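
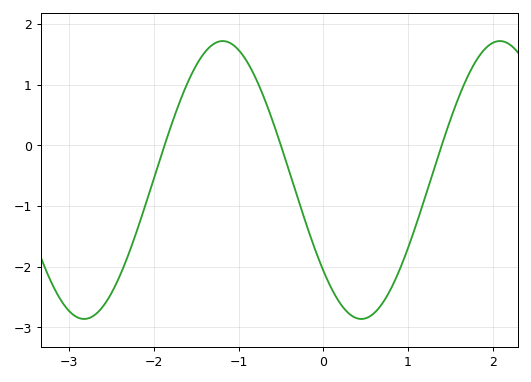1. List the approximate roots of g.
-1.88, -0.501, 1.4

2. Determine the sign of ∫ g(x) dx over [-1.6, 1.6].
negative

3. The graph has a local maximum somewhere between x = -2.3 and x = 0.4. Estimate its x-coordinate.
-1.19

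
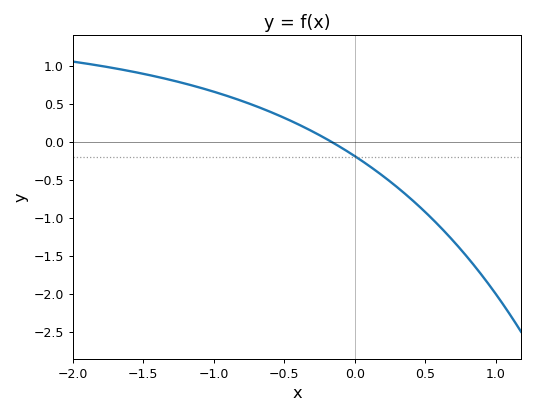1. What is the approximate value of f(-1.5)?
0.891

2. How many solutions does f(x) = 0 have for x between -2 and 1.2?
1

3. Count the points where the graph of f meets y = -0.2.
1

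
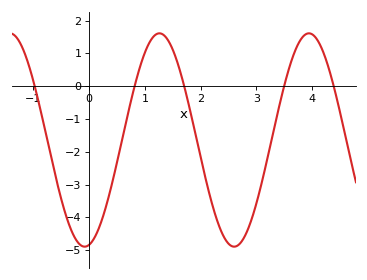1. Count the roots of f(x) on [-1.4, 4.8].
5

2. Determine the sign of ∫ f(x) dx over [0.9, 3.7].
negative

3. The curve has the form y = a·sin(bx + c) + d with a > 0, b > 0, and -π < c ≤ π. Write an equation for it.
y = 3.25sin(2.34x - 1.38) - 1.64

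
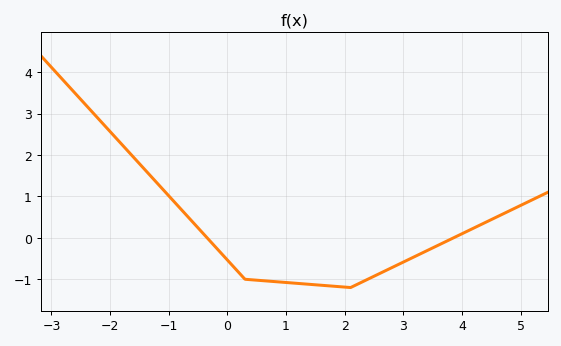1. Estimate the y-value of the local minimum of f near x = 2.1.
-1.2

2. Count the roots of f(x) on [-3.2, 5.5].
2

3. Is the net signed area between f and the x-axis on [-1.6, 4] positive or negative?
negative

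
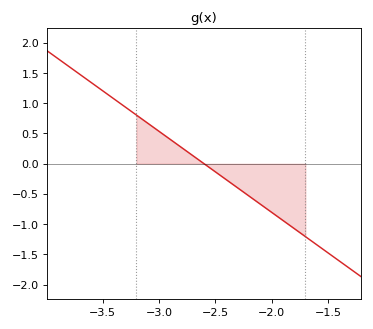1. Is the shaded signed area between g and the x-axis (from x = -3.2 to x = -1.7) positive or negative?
negative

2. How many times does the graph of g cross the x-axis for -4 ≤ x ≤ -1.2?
1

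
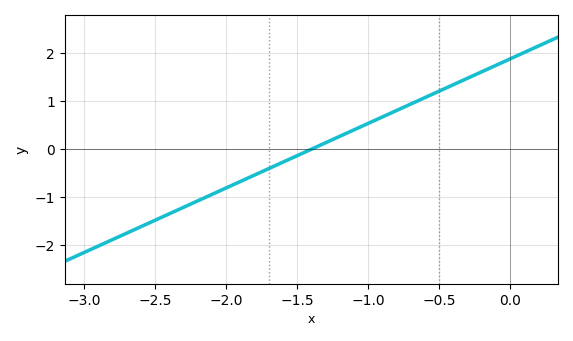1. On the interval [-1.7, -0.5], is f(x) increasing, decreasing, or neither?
increasing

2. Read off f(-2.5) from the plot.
-1.47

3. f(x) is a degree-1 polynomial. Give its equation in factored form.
y = 1.34(x + 1.4)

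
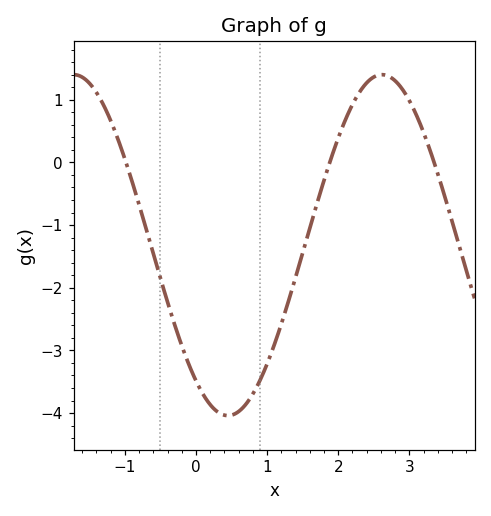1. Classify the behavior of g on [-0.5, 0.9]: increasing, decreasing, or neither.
neither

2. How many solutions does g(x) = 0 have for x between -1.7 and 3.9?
3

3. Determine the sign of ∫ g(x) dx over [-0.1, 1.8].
negative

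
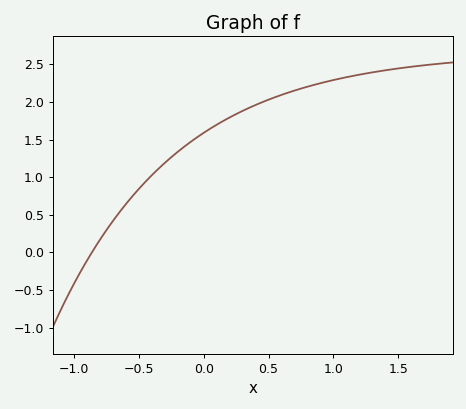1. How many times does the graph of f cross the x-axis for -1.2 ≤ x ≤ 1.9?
1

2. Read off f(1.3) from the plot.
2.39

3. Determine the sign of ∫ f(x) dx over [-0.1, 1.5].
positive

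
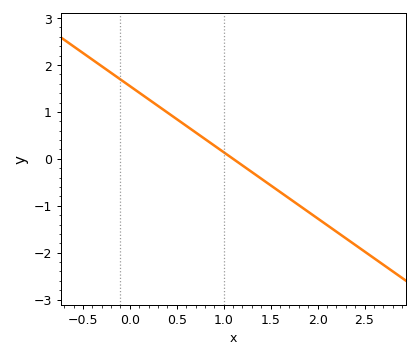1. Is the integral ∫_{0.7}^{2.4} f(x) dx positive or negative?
negative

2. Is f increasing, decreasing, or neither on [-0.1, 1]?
decreasing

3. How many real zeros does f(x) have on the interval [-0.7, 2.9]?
1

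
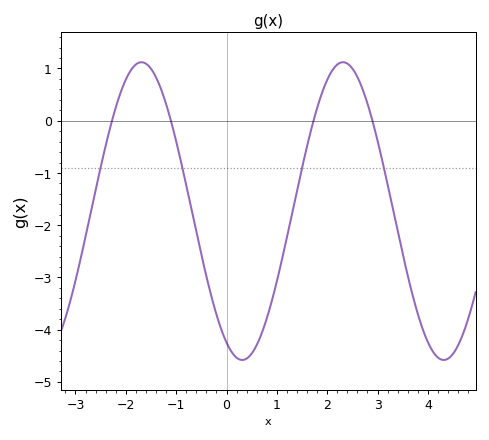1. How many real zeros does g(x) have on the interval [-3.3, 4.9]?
4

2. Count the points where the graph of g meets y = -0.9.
4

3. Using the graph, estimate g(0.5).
-4.5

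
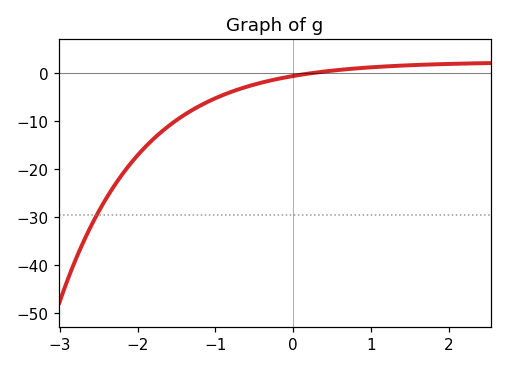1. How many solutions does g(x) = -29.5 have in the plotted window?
1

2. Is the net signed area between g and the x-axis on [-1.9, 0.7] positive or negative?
negative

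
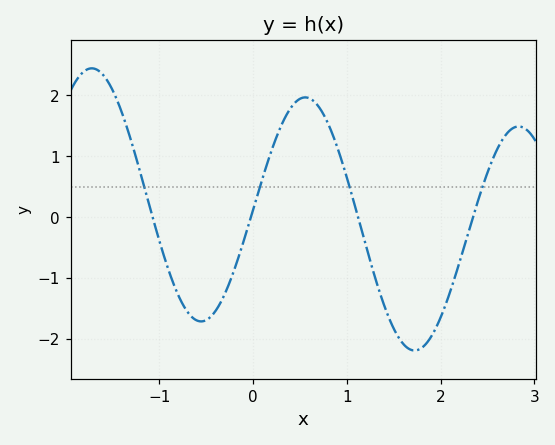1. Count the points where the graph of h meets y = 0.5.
4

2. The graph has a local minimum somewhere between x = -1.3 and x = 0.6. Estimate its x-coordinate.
-0.554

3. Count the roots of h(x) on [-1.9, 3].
4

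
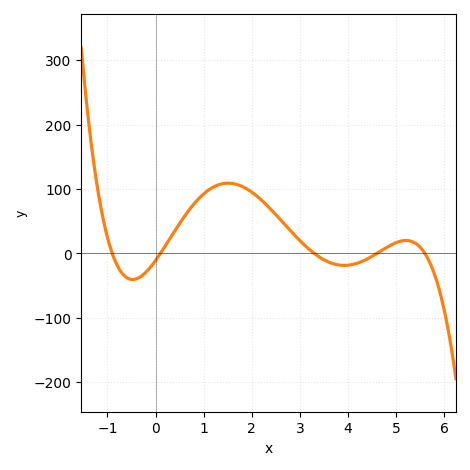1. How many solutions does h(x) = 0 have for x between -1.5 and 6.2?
5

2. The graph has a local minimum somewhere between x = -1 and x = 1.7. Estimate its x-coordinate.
-0.477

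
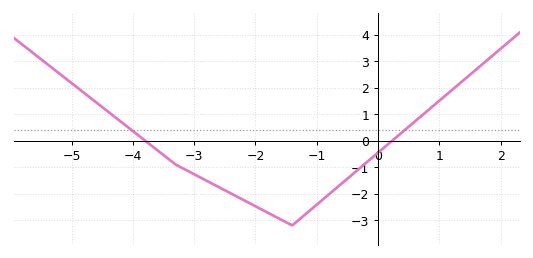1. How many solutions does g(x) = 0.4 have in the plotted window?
2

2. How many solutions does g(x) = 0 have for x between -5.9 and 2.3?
2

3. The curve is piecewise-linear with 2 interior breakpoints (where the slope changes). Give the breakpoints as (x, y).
(-3.3, -0.9); (-1.4, -3.2)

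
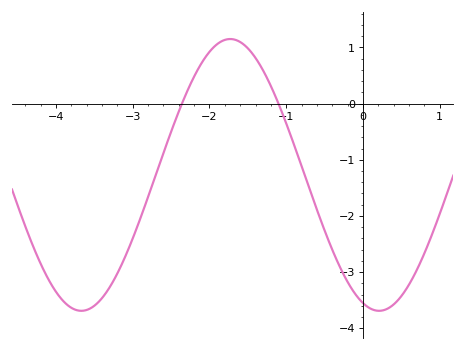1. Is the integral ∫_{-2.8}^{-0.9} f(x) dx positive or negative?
positive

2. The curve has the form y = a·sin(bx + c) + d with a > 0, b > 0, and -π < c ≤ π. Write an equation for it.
y = 2.42sin(1.6x - 1.9) - 1.27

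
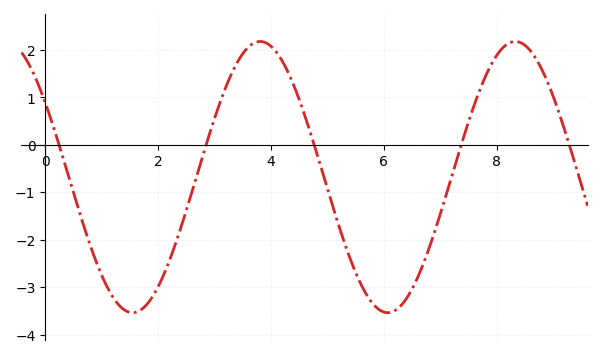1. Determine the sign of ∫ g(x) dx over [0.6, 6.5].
negative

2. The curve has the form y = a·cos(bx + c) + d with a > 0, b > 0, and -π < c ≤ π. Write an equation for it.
y = 2.86cos(1.39x + 0.99) - 0.68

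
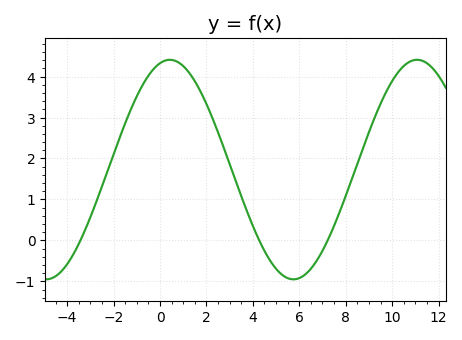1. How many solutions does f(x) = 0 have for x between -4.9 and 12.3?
3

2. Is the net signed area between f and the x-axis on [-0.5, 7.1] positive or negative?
positive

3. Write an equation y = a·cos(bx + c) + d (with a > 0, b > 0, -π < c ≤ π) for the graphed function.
y = 2.68cos(0.59x - 0.25) + 1.73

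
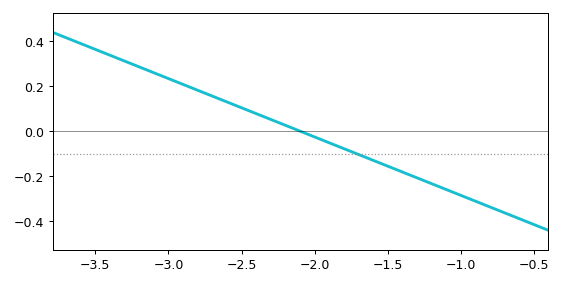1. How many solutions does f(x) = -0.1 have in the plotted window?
1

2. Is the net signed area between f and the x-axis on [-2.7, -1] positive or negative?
negative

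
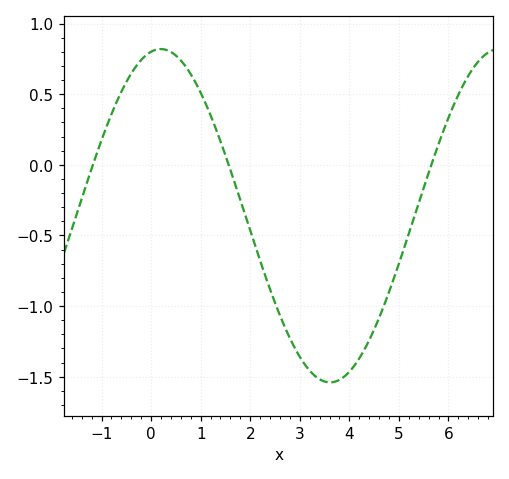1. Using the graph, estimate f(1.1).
0.435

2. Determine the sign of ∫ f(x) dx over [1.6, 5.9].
negative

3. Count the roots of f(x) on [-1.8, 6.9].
3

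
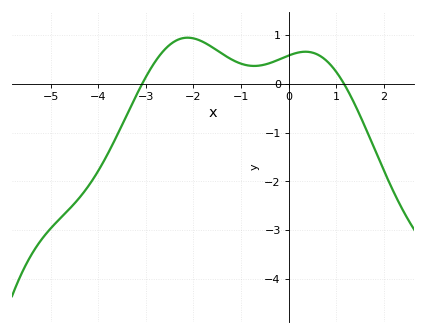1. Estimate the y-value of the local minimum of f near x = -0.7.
0.367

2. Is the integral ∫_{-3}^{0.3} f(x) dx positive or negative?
positive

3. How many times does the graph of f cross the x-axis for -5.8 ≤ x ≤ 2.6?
2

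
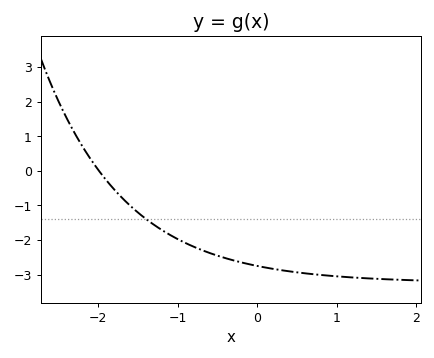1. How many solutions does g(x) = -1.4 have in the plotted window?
1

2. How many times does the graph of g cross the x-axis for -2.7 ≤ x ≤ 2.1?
1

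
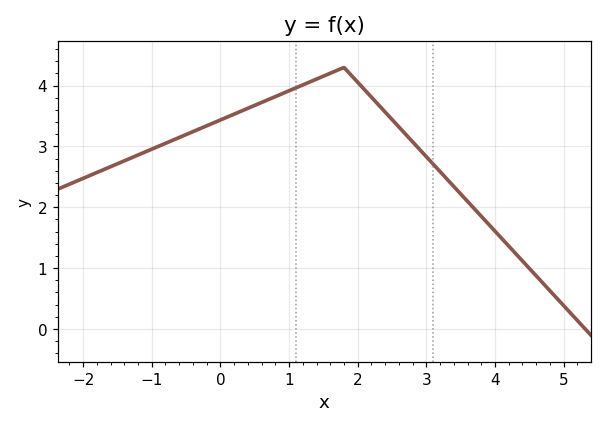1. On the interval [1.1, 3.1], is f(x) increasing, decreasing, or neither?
neither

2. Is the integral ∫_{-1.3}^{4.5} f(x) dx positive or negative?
positive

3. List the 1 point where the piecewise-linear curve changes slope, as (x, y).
(1.8, 4.3)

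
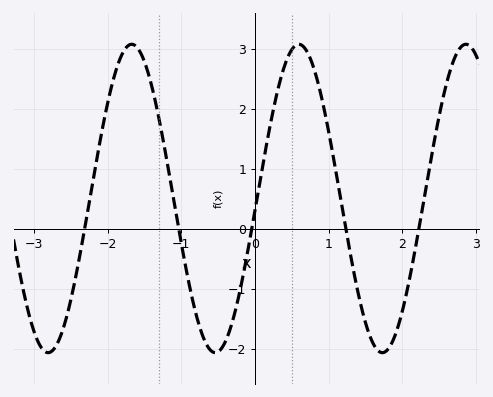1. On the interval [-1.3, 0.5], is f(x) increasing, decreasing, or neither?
neither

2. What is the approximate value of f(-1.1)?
0.5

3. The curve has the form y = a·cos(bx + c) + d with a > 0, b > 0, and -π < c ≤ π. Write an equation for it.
y = 2.57cos(2.8x - 1.7) + 0.51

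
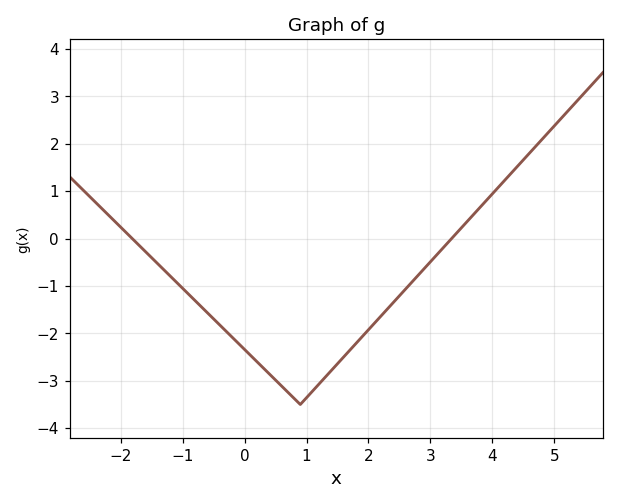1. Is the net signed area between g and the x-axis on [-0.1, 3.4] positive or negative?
negative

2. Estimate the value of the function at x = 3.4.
0.083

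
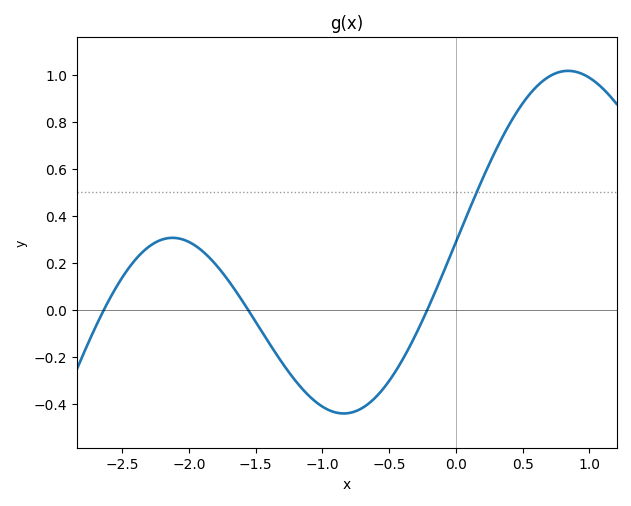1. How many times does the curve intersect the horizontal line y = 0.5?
1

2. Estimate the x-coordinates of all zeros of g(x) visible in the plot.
-2.6, -1.6, -0.2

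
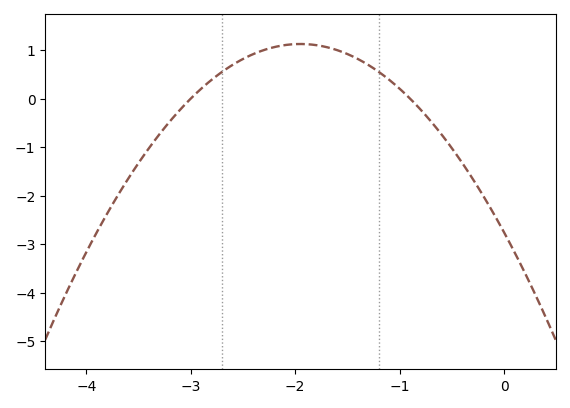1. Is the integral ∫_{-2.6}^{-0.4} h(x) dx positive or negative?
positive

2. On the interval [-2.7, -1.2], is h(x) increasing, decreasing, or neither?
neither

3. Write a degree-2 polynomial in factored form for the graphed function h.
y = -1.02(x + 3)(x + 0.9)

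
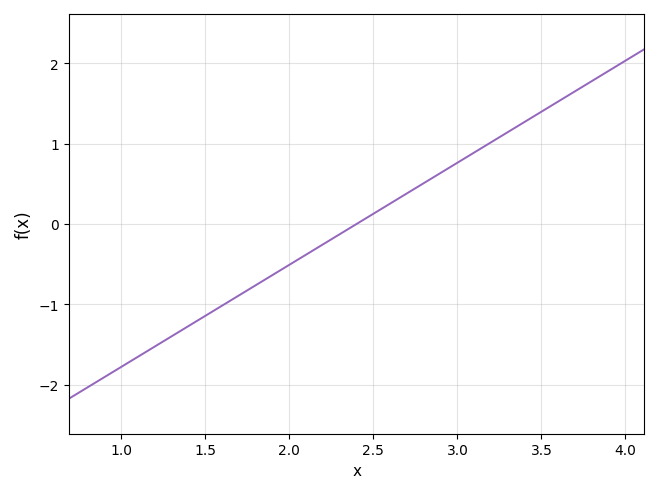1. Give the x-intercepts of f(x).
2.4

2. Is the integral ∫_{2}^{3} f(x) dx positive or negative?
positive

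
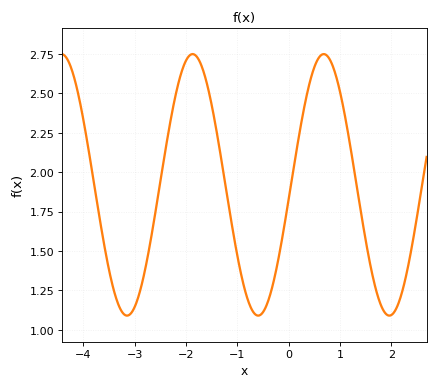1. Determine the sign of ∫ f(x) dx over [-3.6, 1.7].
positive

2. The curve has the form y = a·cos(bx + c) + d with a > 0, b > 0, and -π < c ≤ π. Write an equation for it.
y = 0.83cos(2.46x - 1.68) + 1.92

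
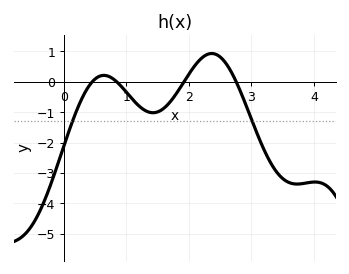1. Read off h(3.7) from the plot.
-3.4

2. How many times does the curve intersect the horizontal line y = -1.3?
2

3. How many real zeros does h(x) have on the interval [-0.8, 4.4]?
4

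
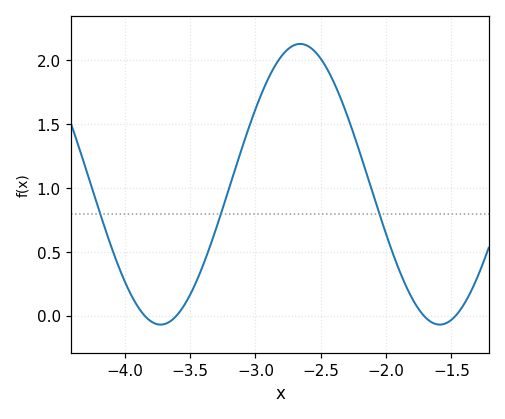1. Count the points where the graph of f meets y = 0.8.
3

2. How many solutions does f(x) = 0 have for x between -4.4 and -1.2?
4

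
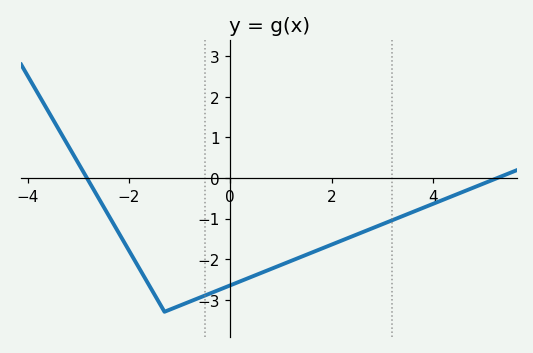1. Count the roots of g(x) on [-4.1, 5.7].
2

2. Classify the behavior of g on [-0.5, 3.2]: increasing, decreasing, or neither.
increasing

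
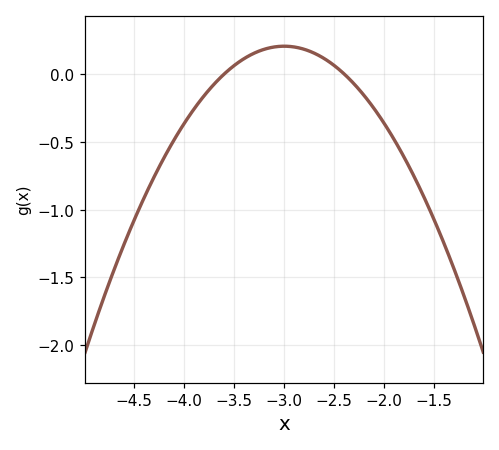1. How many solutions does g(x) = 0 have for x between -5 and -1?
2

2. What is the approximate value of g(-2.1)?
-0.256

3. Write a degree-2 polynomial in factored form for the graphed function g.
y = -0.57(x + 3.6)(x + 2.4)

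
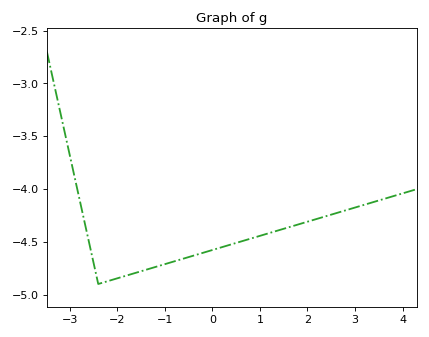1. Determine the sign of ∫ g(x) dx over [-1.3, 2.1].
negative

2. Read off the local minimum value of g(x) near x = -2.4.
-4.9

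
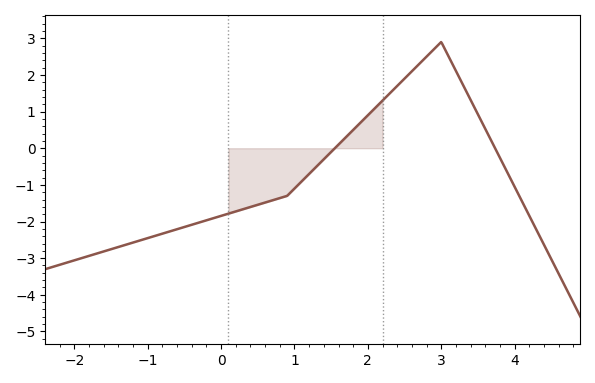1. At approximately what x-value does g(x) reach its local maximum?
3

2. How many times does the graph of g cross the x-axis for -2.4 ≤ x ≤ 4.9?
2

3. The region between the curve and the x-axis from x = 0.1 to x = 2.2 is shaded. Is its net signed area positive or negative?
negative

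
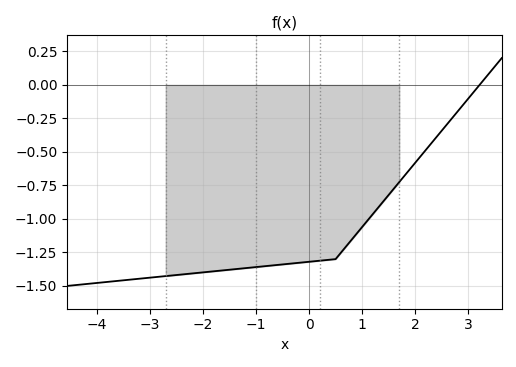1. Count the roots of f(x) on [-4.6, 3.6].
1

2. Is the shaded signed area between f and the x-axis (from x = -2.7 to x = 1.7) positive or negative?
negative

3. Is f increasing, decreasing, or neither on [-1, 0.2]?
increasing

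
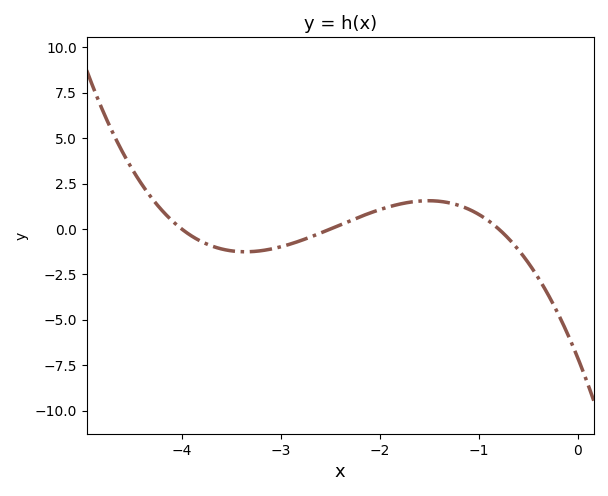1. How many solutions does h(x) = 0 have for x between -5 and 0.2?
3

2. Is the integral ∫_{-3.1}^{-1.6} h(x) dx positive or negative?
positive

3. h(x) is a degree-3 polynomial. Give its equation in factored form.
y = -0.89(x + 4)(x + 2.5)(x + 0.8)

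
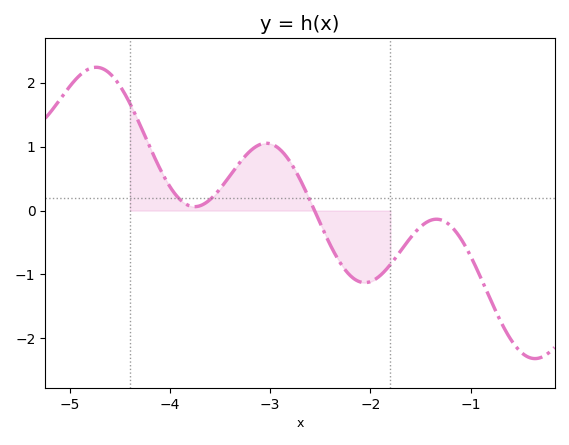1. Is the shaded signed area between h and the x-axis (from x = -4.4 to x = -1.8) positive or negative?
positive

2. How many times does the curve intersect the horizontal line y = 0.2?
3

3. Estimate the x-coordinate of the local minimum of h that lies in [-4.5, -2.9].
-3.8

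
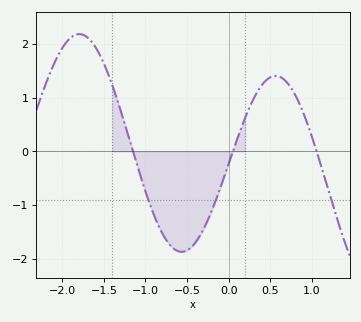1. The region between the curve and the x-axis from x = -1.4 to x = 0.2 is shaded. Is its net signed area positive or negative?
negative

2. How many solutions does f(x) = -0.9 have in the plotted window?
3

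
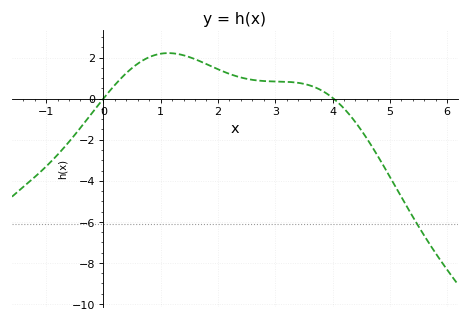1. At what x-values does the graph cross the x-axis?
0, 4.02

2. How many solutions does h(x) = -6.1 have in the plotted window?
1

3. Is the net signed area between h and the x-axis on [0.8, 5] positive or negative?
positive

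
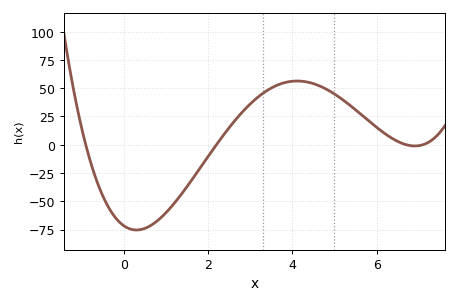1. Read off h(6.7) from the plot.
0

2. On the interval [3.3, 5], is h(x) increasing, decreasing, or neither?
neither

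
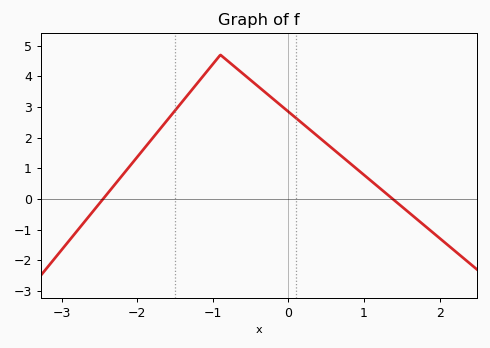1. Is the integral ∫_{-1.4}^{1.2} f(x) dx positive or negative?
positive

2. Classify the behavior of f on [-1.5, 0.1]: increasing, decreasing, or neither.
neither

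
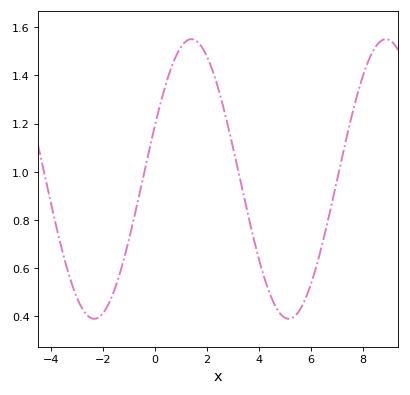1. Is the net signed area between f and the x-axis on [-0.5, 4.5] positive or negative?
positive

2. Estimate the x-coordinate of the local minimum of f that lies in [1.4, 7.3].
5.2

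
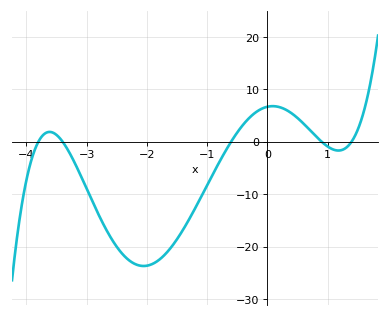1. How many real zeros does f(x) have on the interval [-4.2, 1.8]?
5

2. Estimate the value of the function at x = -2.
-24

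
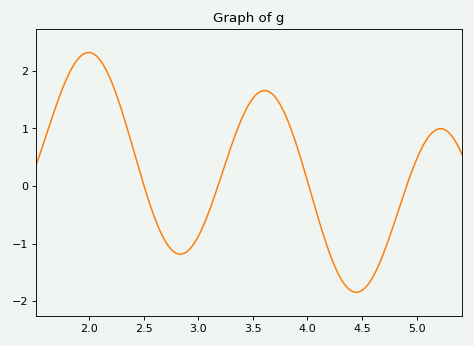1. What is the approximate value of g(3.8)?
1.23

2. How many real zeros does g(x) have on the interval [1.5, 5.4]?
4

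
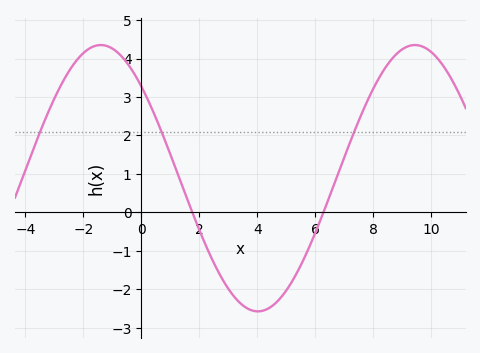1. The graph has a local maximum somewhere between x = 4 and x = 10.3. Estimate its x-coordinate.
9.44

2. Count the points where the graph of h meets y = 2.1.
3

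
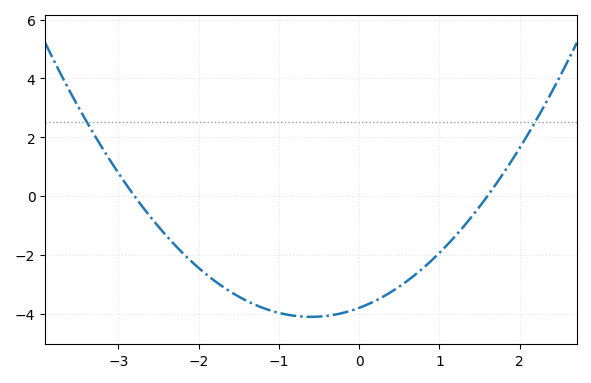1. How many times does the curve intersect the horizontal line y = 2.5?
2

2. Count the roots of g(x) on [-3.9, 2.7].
2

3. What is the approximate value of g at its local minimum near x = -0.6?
-4.11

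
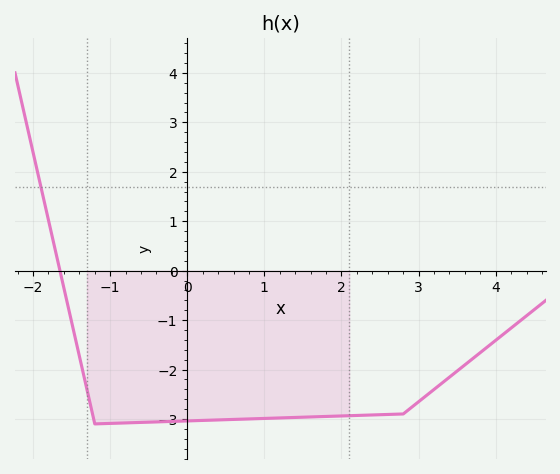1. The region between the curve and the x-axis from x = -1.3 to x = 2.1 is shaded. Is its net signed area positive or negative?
negative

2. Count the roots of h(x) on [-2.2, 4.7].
1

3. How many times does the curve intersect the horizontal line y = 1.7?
1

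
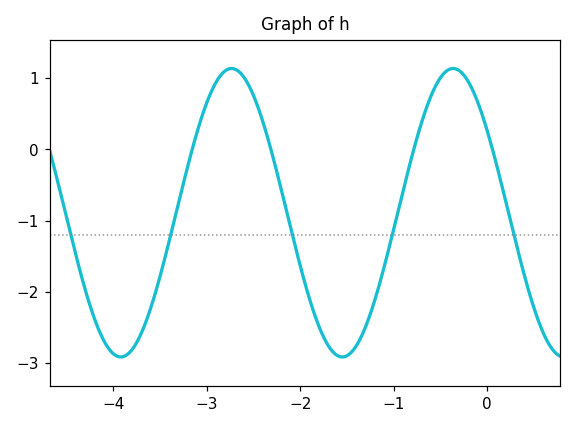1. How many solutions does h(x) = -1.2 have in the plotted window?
5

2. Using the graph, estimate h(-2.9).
0.9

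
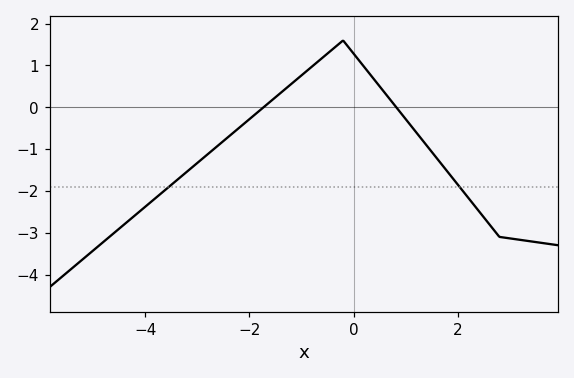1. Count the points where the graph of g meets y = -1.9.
2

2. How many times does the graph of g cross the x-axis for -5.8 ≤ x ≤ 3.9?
2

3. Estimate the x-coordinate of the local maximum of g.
-0.2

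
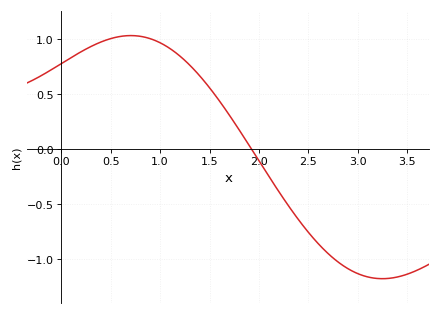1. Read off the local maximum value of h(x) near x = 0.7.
1.03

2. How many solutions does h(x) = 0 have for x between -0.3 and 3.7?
1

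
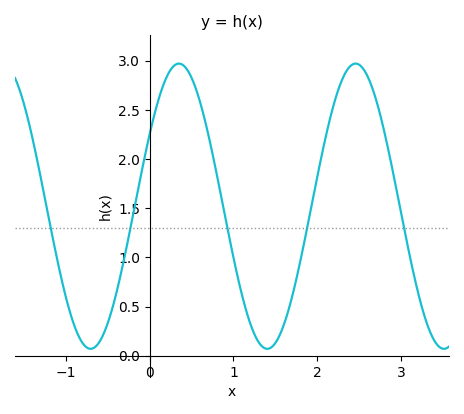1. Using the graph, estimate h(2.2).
2.55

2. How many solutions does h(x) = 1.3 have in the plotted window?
5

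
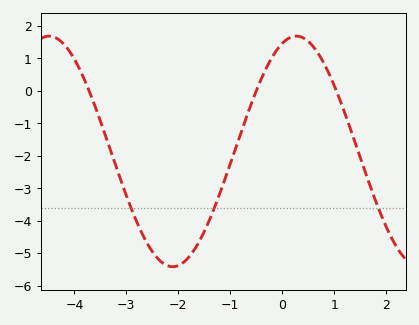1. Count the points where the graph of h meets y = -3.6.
3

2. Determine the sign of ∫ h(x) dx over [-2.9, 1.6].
negative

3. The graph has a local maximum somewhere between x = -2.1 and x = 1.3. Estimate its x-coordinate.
0.3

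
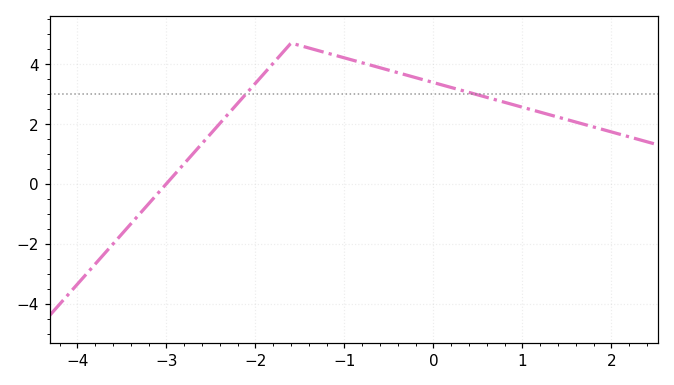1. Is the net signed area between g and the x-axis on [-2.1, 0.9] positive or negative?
positive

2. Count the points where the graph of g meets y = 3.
2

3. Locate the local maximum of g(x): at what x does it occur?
-1.6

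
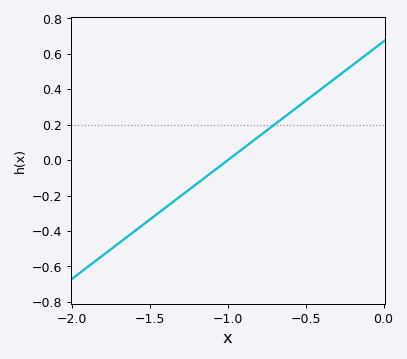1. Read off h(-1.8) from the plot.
-0.536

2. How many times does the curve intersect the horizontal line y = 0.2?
1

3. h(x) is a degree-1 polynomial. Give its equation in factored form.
y = 0.67(x + 1)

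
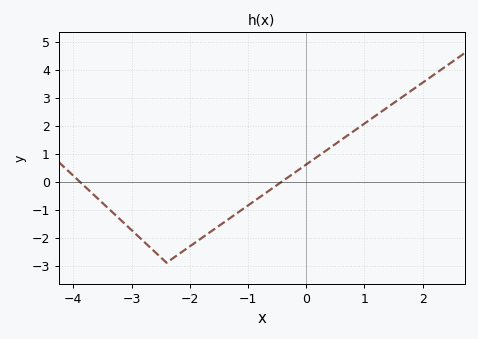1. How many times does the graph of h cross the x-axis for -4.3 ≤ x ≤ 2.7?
2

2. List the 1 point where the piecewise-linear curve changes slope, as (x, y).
(-2.4, -2.9)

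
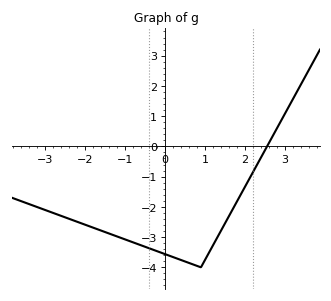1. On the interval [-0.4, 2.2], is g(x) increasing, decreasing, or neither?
neither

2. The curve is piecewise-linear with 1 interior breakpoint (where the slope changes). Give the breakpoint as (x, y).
(0.9, -4)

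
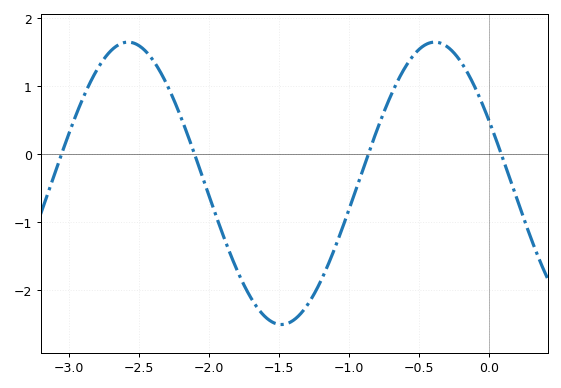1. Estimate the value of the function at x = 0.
0.5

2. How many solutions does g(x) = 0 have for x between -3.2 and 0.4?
4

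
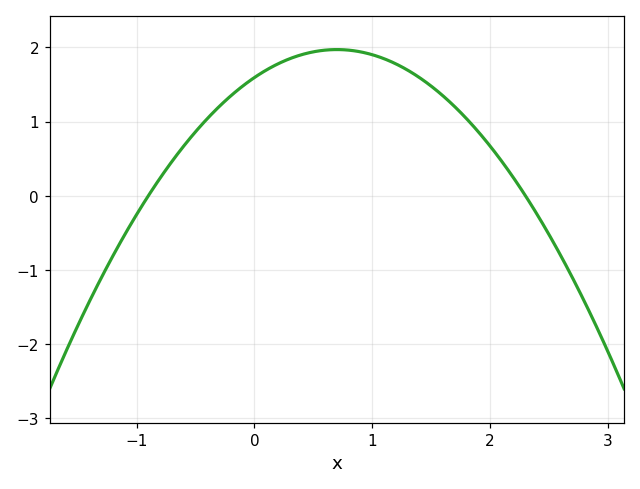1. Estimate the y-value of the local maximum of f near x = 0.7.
2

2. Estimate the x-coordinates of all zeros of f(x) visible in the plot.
-0.9, 2.3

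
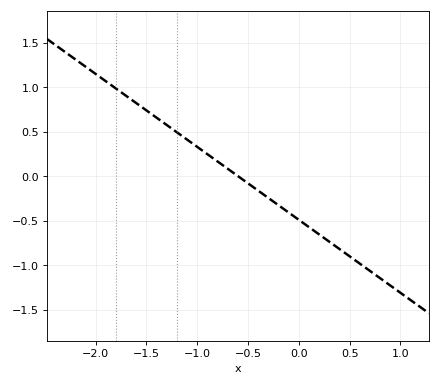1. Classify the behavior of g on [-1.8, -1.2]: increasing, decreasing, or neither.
decreasing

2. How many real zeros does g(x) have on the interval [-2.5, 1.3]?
1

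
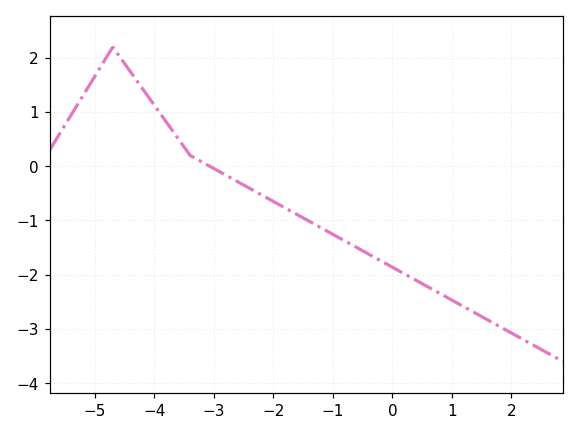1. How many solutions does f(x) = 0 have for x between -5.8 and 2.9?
1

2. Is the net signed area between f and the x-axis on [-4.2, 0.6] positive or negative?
negative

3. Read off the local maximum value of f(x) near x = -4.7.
2.2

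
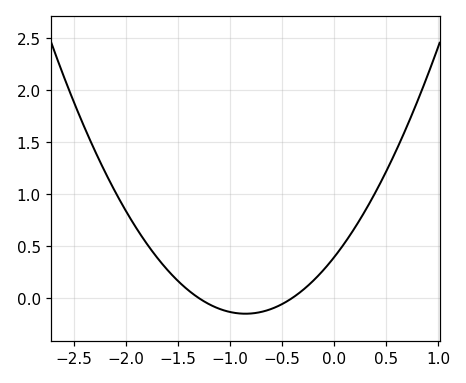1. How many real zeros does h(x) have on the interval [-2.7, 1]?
2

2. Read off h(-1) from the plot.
-0.135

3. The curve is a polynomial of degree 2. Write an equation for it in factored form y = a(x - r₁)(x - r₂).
y = 0.75(x + 1.3)(x + 0.4)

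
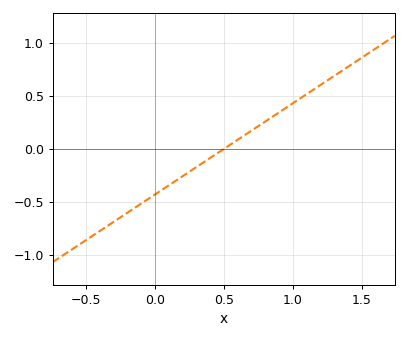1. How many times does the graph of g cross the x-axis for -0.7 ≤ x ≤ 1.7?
1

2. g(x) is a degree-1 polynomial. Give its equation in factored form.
y = 0.86(x - 0.5)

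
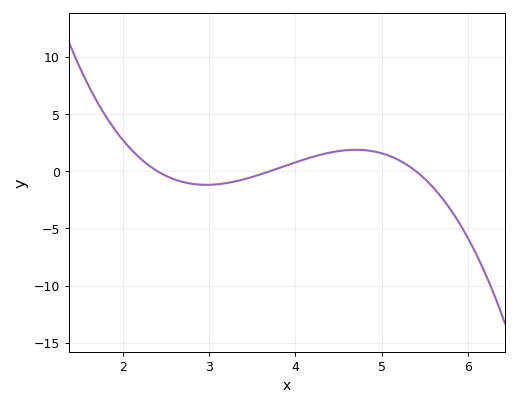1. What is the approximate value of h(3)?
-1.18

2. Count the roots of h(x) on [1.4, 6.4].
3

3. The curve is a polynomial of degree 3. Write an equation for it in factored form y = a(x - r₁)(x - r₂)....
y = -1.17(x - 2.4)(x - 3.7)(x - 5.4)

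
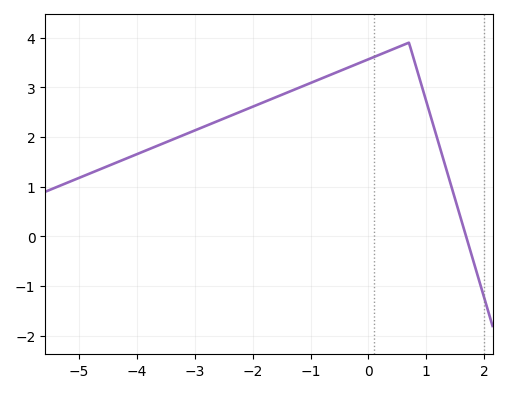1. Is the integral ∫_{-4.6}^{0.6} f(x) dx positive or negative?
positive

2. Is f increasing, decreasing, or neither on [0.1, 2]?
neither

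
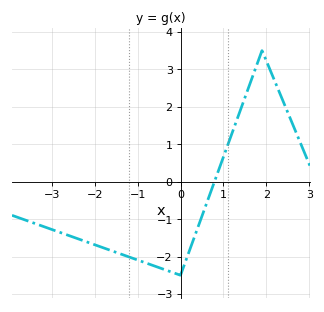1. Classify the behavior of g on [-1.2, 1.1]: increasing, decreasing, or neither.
neither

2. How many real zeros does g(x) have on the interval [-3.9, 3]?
1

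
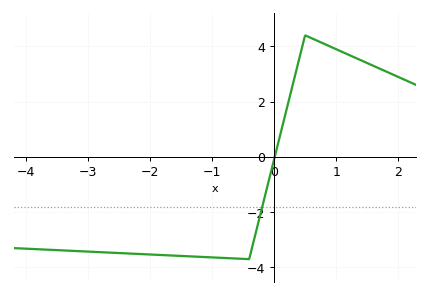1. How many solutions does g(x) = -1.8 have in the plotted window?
1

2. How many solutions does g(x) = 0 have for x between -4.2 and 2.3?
1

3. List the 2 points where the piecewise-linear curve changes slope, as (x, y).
(-0.4, -3.7); (0.5, 4.4)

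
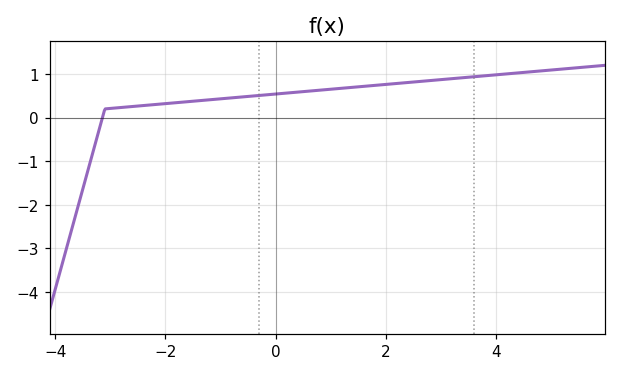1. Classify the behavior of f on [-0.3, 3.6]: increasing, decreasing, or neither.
increasing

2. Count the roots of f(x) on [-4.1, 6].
1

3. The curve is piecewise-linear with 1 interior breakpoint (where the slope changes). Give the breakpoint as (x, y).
(-3.1, 0.2)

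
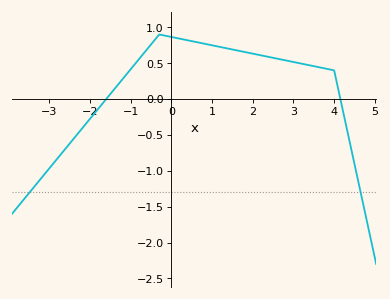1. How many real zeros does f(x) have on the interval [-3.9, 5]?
2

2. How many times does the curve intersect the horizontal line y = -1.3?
2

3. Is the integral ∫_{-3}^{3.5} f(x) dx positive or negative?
positive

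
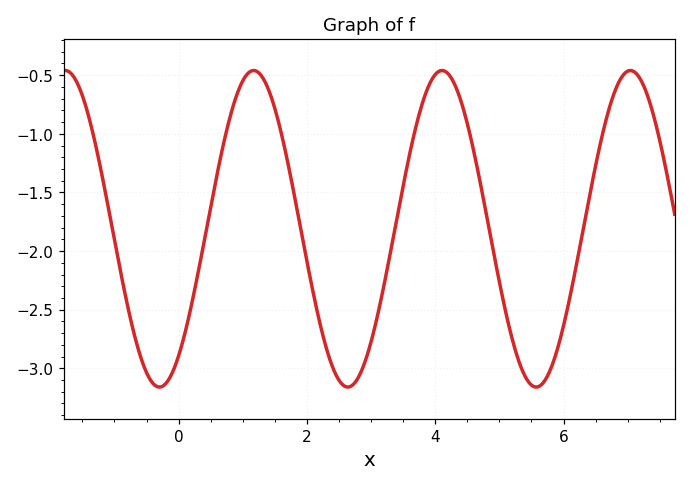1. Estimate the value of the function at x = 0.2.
-2.46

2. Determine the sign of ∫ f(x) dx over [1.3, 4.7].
negative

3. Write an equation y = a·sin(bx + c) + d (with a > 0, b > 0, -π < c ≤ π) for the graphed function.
y = 1.35sin(2.14x - 0.932) - 1.81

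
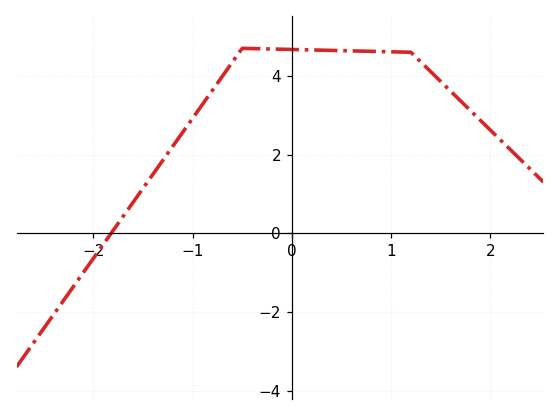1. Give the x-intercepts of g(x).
-1.82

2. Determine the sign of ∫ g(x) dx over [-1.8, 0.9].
positive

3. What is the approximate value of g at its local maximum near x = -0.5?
4.7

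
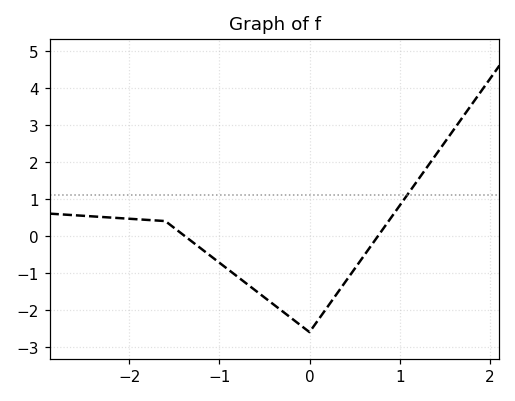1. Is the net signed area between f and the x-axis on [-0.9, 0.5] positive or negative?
negative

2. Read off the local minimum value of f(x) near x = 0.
-2.6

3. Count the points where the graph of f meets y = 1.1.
1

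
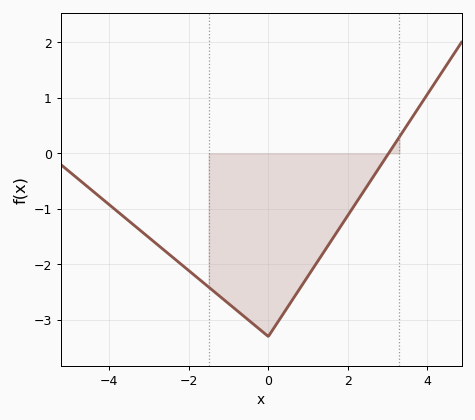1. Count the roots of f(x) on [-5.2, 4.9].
1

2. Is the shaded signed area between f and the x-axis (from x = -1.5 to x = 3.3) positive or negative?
negative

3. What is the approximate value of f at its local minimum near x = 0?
-3.3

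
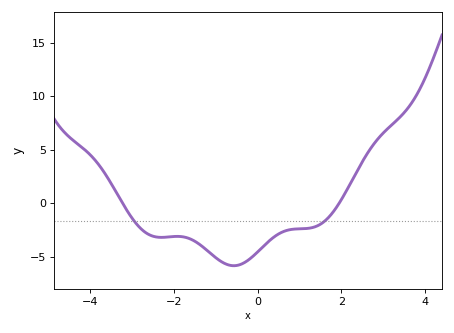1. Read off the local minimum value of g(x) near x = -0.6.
-5.85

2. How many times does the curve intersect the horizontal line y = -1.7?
2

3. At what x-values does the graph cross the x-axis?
-3.23, 1.95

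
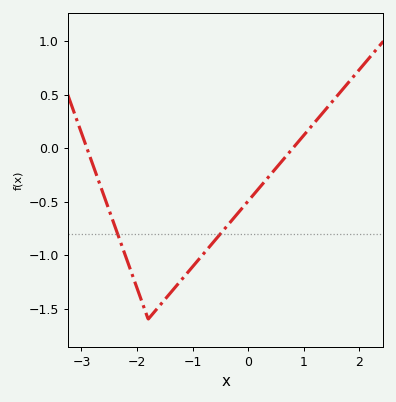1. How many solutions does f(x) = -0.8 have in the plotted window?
2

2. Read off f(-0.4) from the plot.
-0.74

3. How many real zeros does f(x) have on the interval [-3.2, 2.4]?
2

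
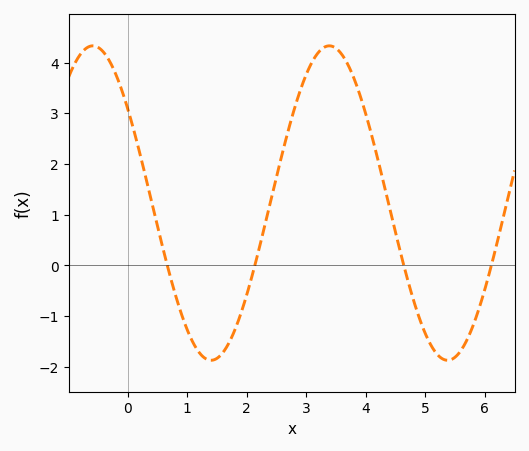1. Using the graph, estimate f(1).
-1.3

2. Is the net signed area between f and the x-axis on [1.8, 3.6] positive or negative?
positive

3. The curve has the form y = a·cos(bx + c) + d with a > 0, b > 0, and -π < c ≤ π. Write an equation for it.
y = 3.1cos(1.6x + 0.93) + 1.23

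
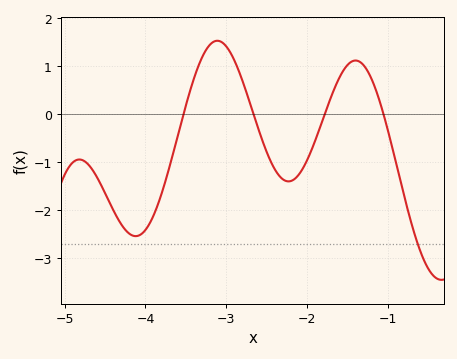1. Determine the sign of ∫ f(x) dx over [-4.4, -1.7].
negative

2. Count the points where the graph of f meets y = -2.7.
1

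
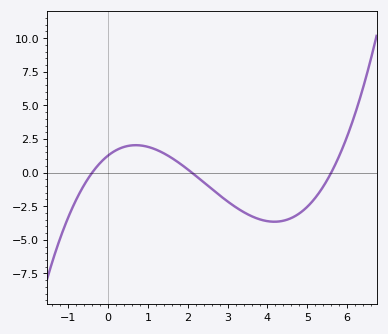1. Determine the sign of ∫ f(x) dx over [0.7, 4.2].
negative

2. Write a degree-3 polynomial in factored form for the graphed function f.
y = 0.27(x + 0.4)(x - 2.1)(x - 5.6)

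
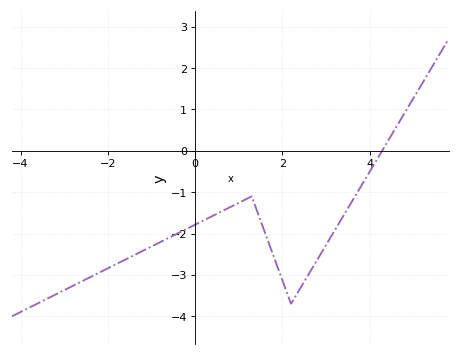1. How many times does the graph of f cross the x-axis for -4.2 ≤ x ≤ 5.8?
1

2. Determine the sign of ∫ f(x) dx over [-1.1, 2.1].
negative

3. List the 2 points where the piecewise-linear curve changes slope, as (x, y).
(1.3, -1.1); (2.2, -3.7)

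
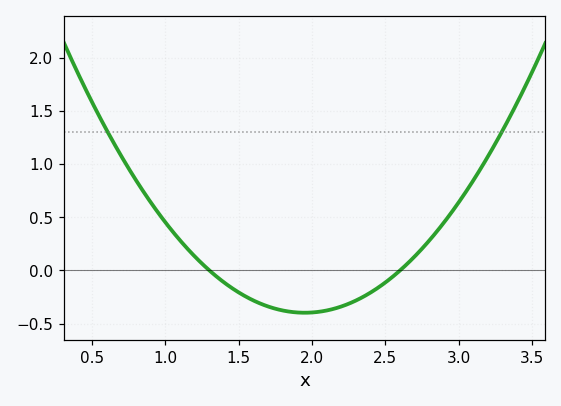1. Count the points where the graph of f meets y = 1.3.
2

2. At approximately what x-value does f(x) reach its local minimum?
1.95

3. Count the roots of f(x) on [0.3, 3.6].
2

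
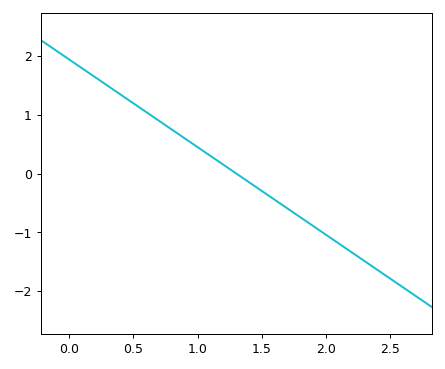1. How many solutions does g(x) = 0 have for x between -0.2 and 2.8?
1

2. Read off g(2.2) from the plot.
-1.34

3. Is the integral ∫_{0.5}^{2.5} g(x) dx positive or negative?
negative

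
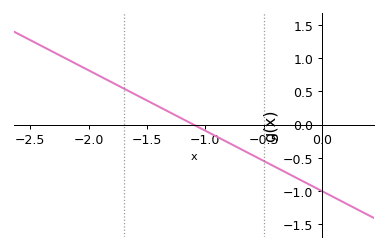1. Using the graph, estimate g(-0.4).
-0.65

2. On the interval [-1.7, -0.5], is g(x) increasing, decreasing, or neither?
decreasing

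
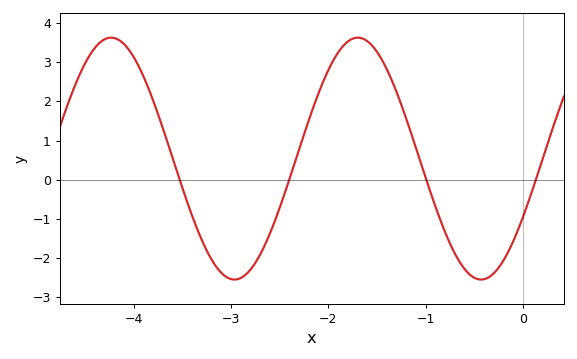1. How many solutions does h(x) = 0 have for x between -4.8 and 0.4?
4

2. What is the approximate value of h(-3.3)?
-1.5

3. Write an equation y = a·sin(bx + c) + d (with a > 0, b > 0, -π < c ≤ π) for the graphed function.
y = 3.09sin(2.5x - 0.5) + 0.54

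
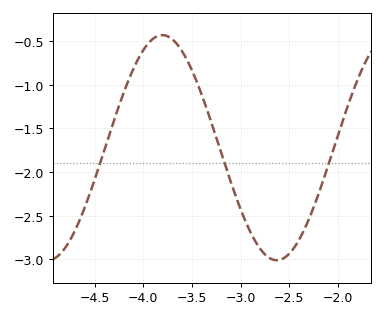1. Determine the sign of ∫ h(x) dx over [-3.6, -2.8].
negative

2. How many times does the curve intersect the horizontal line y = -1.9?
3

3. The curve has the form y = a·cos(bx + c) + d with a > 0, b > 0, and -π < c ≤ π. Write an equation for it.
y = 1.29cos(2.67x - 2.41) - 1.72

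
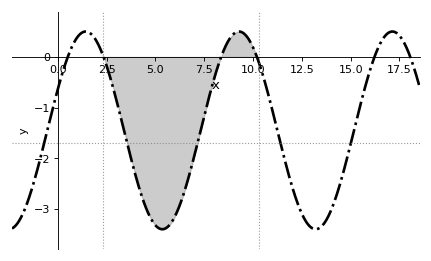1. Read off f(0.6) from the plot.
0.1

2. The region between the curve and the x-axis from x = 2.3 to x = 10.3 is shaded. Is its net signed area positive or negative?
negative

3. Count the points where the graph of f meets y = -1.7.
5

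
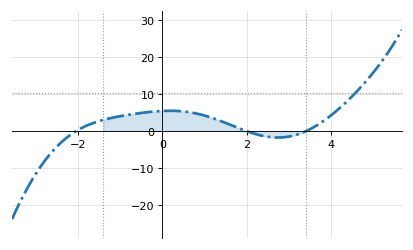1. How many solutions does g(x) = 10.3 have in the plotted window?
1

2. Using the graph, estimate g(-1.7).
1.89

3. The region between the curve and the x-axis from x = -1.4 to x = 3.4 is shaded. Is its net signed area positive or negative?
positive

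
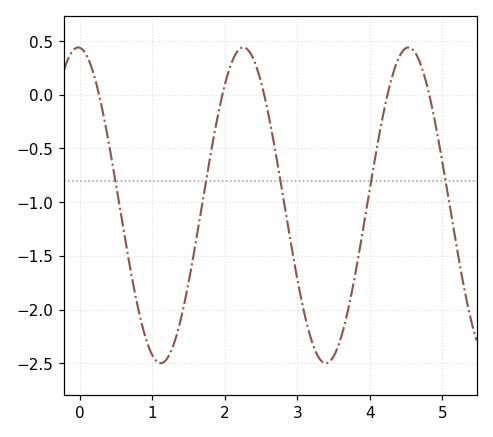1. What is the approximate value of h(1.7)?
-0.95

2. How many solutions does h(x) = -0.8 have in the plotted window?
5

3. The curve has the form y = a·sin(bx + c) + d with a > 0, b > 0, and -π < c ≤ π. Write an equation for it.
y = 1.47sin(2.8x + 1.6) - 1.03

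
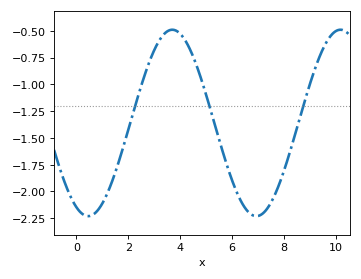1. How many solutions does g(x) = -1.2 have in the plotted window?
3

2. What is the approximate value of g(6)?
-1.9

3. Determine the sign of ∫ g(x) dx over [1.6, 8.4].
negative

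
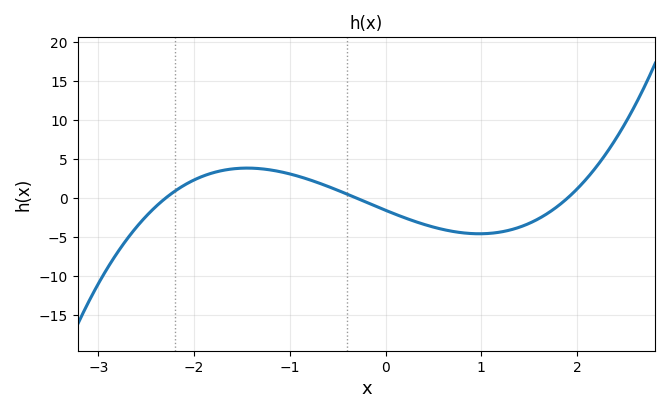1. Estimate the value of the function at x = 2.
1.17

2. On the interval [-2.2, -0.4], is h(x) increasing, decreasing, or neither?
neither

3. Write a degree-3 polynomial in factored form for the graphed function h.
y = 1.18(x + 2.3)(x + 0.3)(x - 1.9)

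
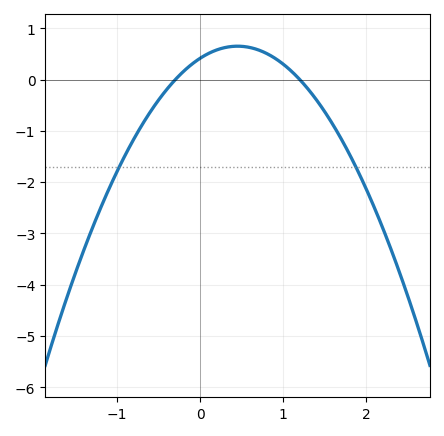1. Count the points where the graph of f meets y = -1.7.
2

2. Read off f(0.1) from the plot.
0.5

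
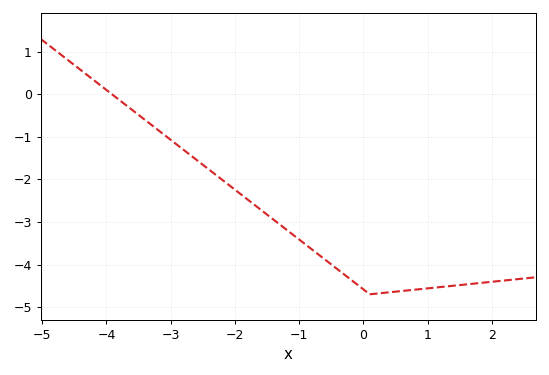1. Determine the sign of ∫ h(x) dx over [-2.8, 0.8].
negative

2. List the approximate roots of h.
-4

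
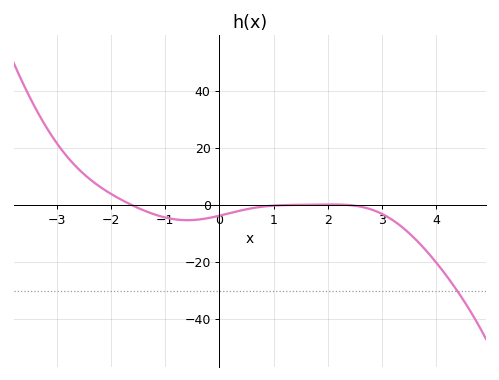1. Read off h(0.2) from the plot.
-2.78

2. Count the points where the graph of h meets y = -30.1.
1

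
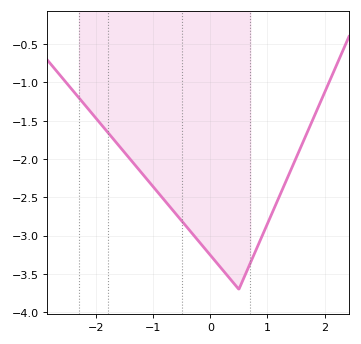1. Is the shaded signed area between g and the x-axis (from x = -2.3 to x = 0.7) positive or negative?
negative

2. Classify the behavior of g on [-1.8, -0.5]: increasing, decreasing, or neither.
decreasing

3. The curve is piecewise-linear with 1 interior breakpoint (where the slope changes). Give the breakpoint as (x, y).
(0.5, -3.7)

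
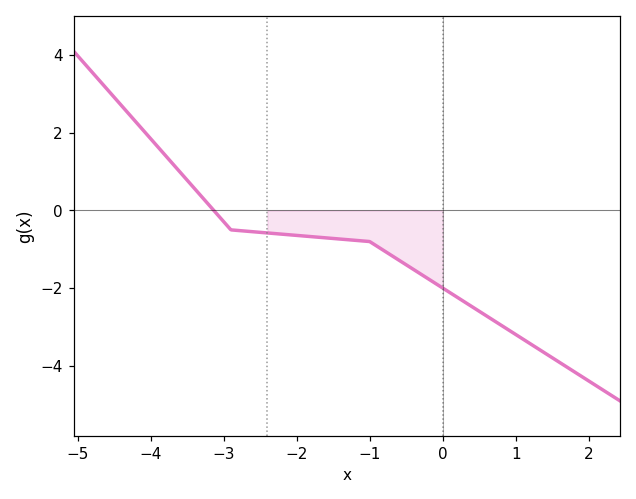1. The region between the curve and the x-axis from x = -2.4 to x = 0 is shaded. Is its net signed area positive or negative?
negative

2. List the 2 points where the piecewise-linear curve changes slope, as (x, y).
(-2.9, -0.5); (-1, -0.8)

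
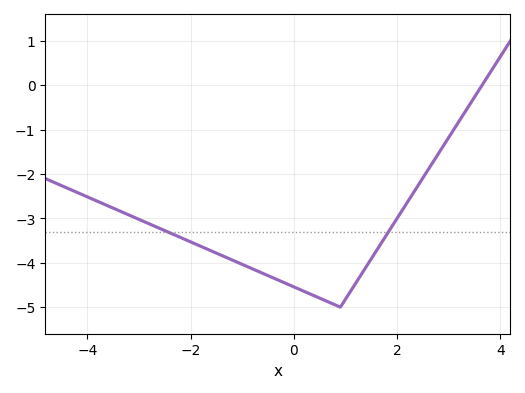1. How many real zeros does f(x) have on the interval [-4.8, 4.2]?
1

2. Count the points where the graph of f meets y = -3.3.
2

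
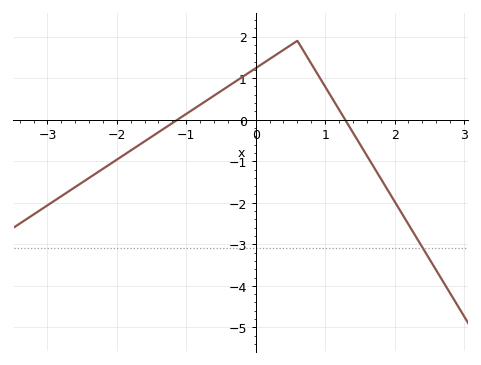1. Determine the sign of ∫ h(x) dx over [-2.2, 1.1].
positive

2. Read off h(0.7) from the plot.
1.6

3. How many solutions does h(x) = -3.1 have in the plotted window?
1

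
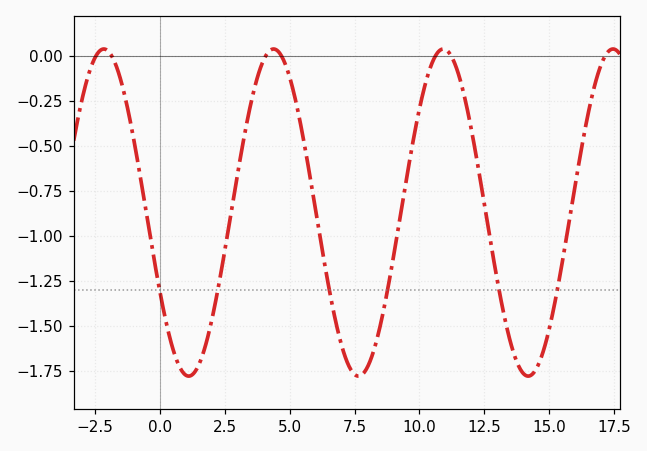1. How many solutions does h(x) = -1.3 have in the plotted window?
6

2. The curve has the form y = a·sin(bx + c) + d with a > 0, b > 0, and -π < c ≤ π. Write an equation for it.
y = 0.91sin(0.96x - 2.63) - 0.87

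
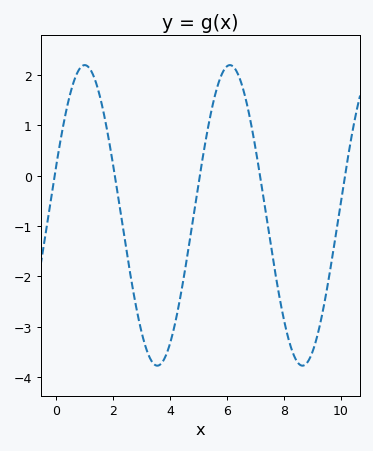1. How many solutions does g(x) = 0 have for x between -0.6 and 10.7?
5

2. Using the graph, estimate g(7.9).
-2.6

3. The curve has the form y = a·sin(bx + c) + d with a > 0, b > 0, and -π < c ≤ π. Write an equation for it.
y = 2.98sin(1.2x + 0.34) - 0.79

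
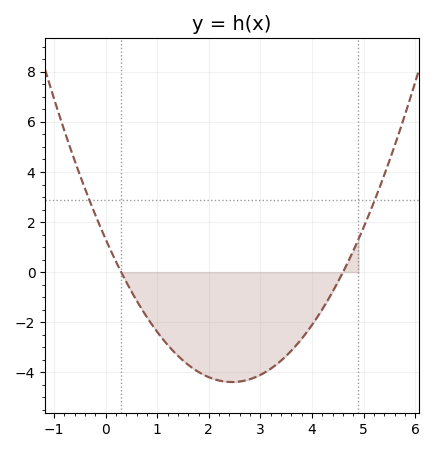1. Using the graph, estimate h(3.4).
-3.53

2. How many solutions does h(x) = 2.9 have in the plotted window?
2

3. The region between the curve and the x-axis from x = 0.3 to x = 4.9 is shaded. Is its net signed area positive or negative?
negative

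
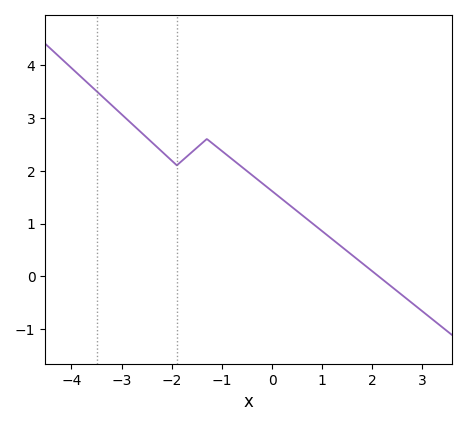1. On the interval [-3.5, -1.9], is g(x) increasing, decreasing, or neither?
decreasing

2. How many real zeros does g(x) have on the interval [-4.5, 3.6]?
1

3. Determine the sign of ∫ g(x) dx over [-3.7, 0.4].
positive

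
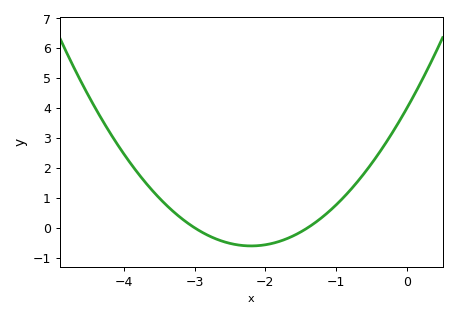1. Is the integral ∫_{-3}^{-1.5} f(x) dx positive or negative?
negative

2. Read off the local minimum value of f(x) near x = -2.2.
-0.608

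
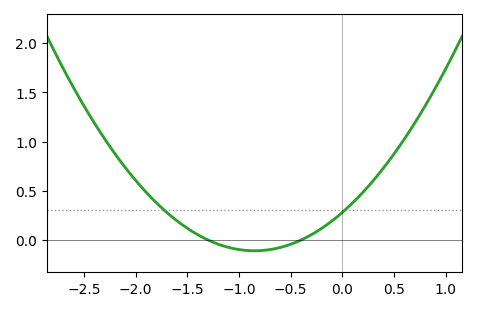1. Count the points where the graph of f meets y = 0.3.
2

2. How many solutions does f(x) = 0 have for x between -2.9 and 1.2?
2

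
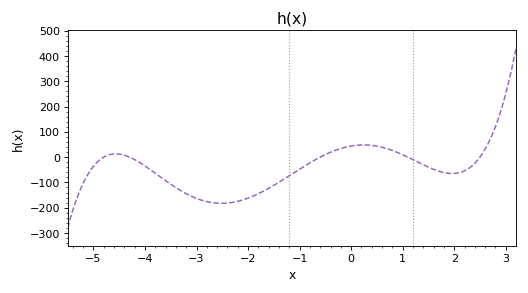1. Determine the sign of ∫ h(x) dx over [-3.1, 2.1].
negative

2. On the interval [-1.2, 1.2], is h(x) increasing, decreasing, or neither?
neither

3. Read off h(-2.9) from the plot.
-170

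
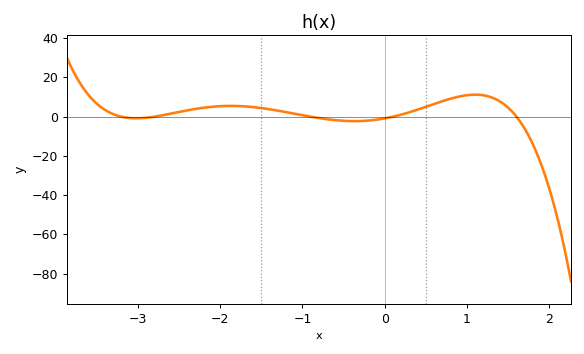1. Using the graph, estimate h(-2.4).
3.22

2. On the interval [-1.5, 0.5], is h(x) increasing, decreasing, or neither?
neither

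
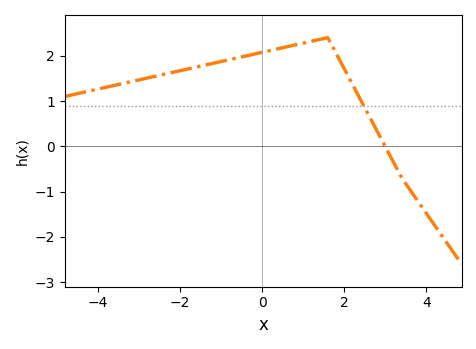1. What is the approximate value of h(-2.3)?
1.61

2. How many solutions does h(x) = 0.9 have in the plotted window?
1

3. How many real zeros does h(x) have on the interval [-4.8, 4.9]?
1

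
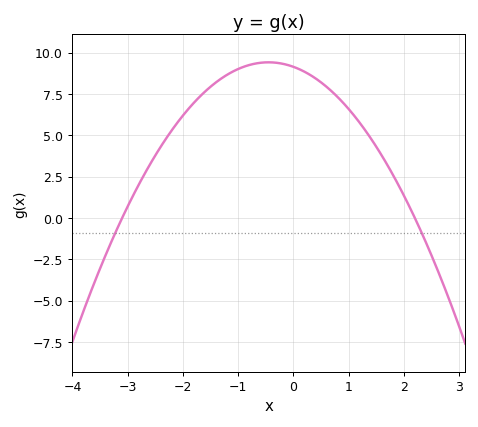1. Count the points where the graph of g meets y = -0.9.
2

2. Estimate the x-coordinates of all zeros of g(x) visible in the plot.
-3.1, 2.2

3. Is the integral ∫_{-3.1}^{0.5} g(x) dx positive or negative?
positive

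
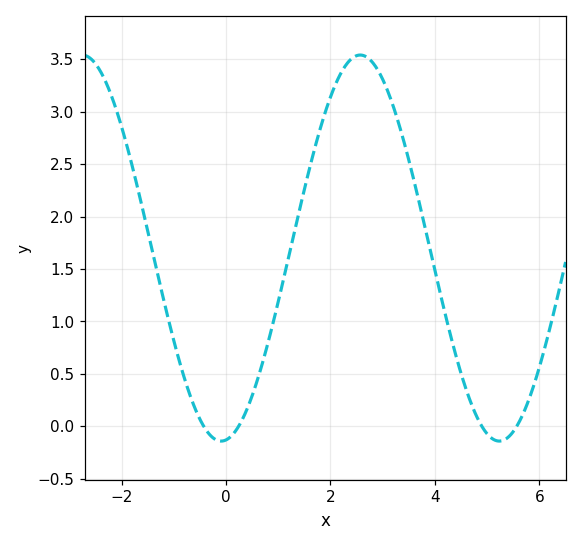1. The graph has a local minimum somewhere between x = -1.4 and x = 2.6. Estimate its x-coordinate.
0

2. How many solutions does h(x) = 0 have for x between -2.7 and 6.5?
4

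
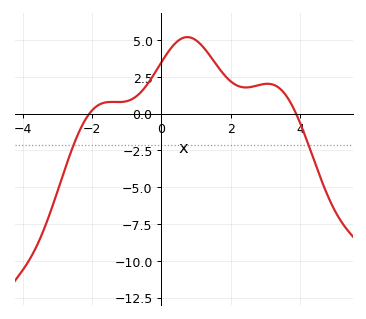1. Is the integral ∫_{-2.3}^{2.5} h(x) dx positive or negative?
positive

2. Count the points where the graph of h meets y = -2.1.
2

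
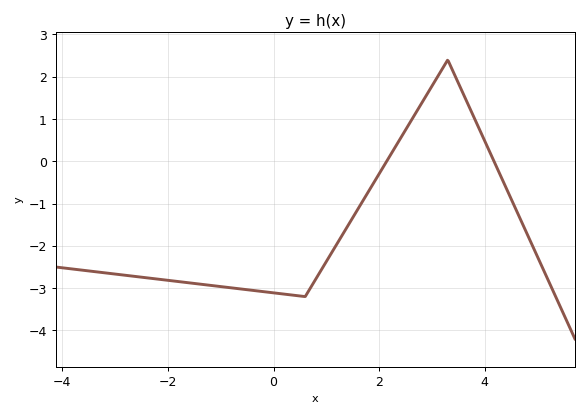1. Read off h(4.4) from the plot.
-0.614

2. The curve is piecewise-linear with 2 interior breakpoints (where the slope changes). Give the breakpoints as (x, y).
(0.6, -3.2); (3.3, 2.4)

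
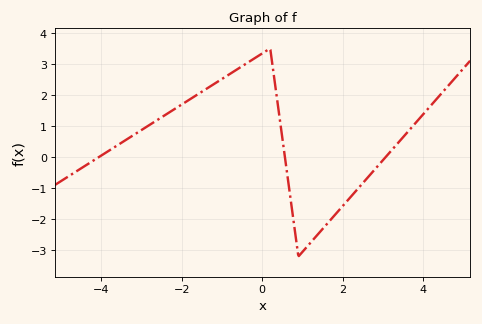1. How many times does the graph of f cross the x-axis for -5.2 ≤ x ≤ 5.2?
3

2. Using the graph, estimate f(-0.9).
2.6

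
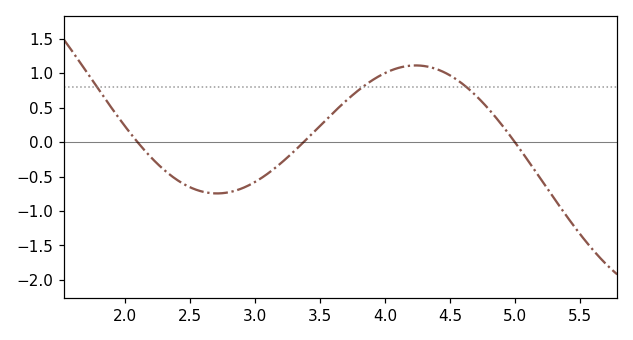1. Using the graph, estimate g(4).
1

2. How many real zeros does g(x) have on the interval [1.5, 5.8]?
3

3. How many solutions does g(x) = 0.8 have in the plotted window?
3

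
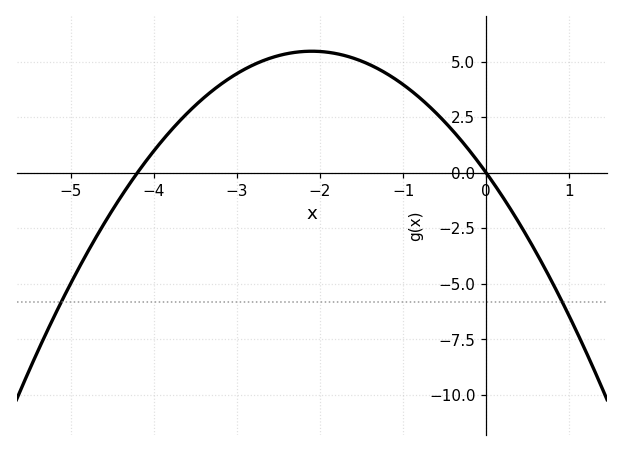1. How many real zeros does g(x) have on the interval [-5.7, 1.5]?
2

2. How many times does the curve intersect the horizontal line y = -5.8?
2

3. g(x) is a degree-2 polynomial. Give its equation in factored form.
y = -1.24(x + 4.2)(x - 0)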